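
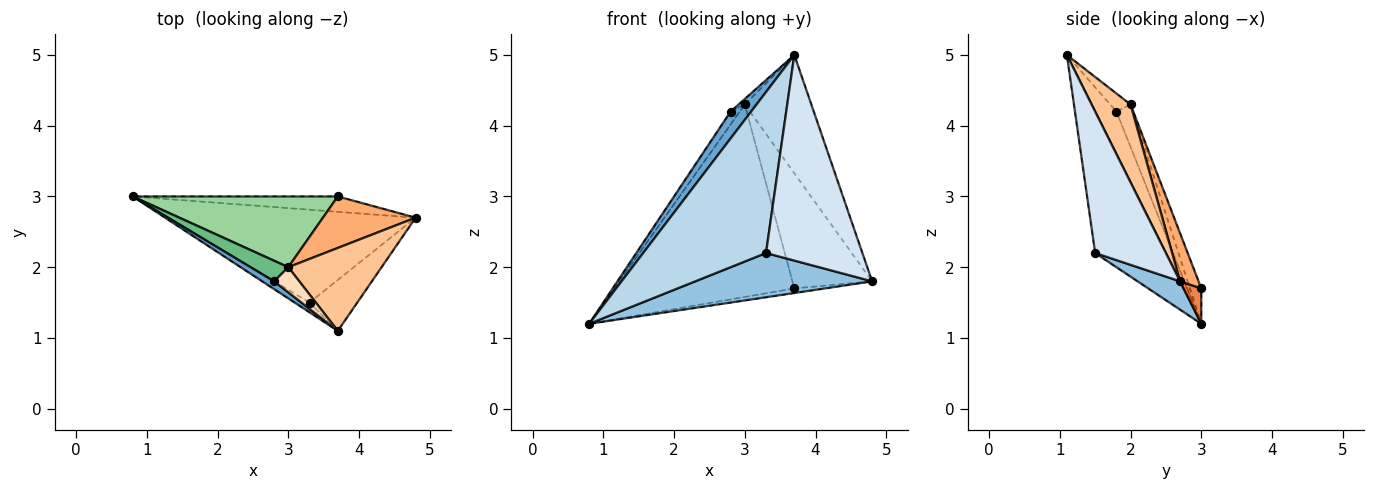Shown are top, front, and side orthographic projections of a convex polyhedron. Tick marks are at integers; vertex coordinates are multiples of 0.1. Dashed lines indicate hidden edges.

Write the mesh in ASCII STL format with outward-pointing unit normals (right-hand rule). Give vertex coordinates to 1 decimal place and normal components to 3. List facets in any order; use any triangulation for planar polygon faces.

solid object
 facet normal -0.705 -0.681 0.198
  outer loop
   vertex 2.8 1.8 4.2
   vertex 0.8 3.0 1.2
   vertex 3.7 1.1 5.0
  endloop
 endfacet
 facet normal 0.103 -0.428 -0.898
  outer loop
   vertex 3.3 1.5 2.2
   vertex 0.8 3.0 1.2
   vertex 4.8 2.7 1.8
  endloop
 endfacet
 facet normal -0.498 -0.865 -0.052
  outer loop
   vertex 3.3 1.5 2.2
   vertex 3.7 1.1 5.0
   vertex 0.8 3.0 1.2
  endloop
 endfacet
 facet normal 0.580 -0.791 -0.196
  outer loop
   vertex 3.3 1.5 2.2
   vertex 4.8 2.7 1.8
   vertex 3.7 1.1 5.0
  endloop
 endfacet
 facet normal 0.163 0.283 -0.945
  outer loop
   vertex 3.7 3.0 1.7
   vertex 4.8 2.7 1.8
   vertex 0.8 3.0 1.2
  endloop
 endfacet
 facet normal 0.207 0.893 0.399
  outer loop
   vertex 3.0 2.0 4.3
   vertex 4.8 2.7 1.8
   vertex 3.7 3.0 1.7
  endloop
 endfacet
 facet normal 0.432 0.739 0.518
  outer loop
   vertex 3.0 2.0 4.3
   vertex 3.7 1.1 5.0
   vertex 4.8 2.7 1.8
  endloop
 endfacet
 facet normal -0.575 0.175 0.800
  outer loop
   vertex 3.0 2.0 4.3
   vertex 2.8 1.8 4.2
   vertex 3.7 1.1 5.0
  endloop
 endfacet
 facet normal -0.690 0.383 0.614
  outer loop
   vertex 3.0 2.0 4.3
   vertex 0.8 3.0 1.2
   vertex 2.8 1.8 4.2
  endloop
 endfacet
 facet normal -0.059 0.937 0.344
  outer loop
   vertex 3.0 2.0 4.3
   vertex 3.7 3.0 1.7
   vertex 0.8 3.0 1.2
  endloop
 endfacet
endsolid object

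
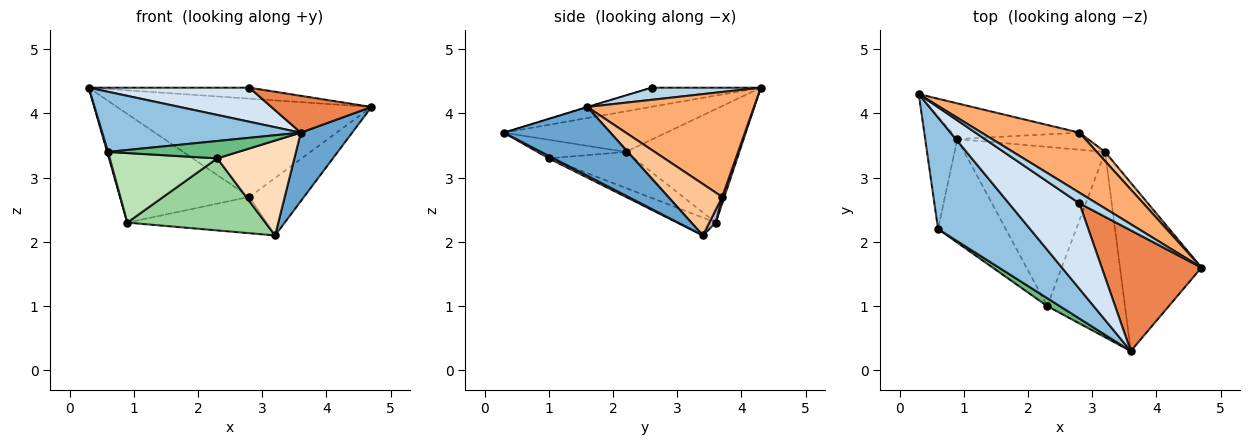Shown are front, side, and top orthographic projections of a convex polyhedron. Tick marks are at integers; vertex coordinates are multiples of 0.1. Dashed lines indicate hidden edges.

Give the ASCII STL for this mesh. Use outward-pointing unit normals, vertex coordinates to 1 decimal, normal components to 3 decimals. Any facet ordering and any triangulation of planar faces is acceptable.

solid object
 facet normal 0.616 -0.297 -0.729
  outer loop
   vertex 3.2 3.4 2.1
   vertex 4.7 1.6 4.1
   vertex 3.6 0.3 3.7
  endloop
 endfacet
 facet normal -0.362 -0.442 0.820
  outer loop
   vertex 0.6 2.2 3.4
   vertex 3.6 0.3 3.7
   vertex 0.3 4.3 4.4
  endloop
 endfacet
 facet normal 0.438 0.644 0.627
  outer loop
   vertex 2.8 2.6 4.4
   vertex 4.7 1.6 4.1
   vertex 0.3 4.3 4.4
  endloop
 endfacet
 facet normal -0.244 -0.359 0.901
  outer loop
   vertex 2.8 2.6 4.4
   vertex 0.3 4.3 4.4
   vertex 3.6 0.3 3.7
  endloop
 endfacet
 facet normal -0.003 -0.292 0.956
  outer loop
   vertex 2.8 2.6 4.4
   vertex 3.6 0.3 3.7
   vertex 4.7 1.6 4.1
  endloop
 endfacet
 facet normal 0.488 0.745 0.455
  outer loop
   vertex 2.8 3.7 2.7
   vertex 0.3 4.3 4.4
   vertex 4.7 1.6 4.1
  endloop
 endfacet
 facet normal 0.698 0.707 0.112
  outer loop
   vertex 2.8 3.7 2.7
   vertex 4.7 1.6 4.1
   vertex 3.2 3.4 2.1
  endloop
 endfacet
 facet normal 0.028 -0.456 -0.890
  outer loop
   vertex 2.3 1.0 3.3
   vertex 3.2 3.4 2.1
   vertex 3.6 0.3 3.7
  endloop
 endfacet
 facet normal -0.525 -0.774 0.354
  outer loop
   vertex 2.3 1.0 3.3
   vertex 3.6 0.3 3.7
   vertex 0.6 2.2 3.4
  endloop
 endfacet
 facet normal -0.114 -0.410 -0.905
  outer loop
   vertex 0.9 3.6 2.3
   vertex 3.2 3.4 2.1
   vertex 2.3 1.0 3.3
  endloop
 endfacet
 facet normal -0.405 -0.510 -0.759
  outer loop
   vertex 0.9 3.6 2.3
   vertex 2.3 1.0 3.3
   vertex 0.6 2.2 3.4
  endloop
 endfacet
 facet normal -0.962 -0.008 -0.272
  outer loop
   vertex 0.9 3.6 2.3
   vertex 0.6 2.2 3.4
   vertex 0.3 4.3 4.4
  endloop
 endfacet
 facet normal 0.016 0.950 -0.312
  outer loop
   vertex 0.9 3.6 2.3
   vertex 0.3 4.3 4.4
   vertex 2.8 3.7 2.7
  endloop
 endfacet
 facet normal 0.042 0.905 -0.424
  outer loop
   vertex 0.9 3.6 2.3
   vertex 2.8 3.7 2.7
   vertex 3.2 3.4 2.1
  endloop
 endfacet
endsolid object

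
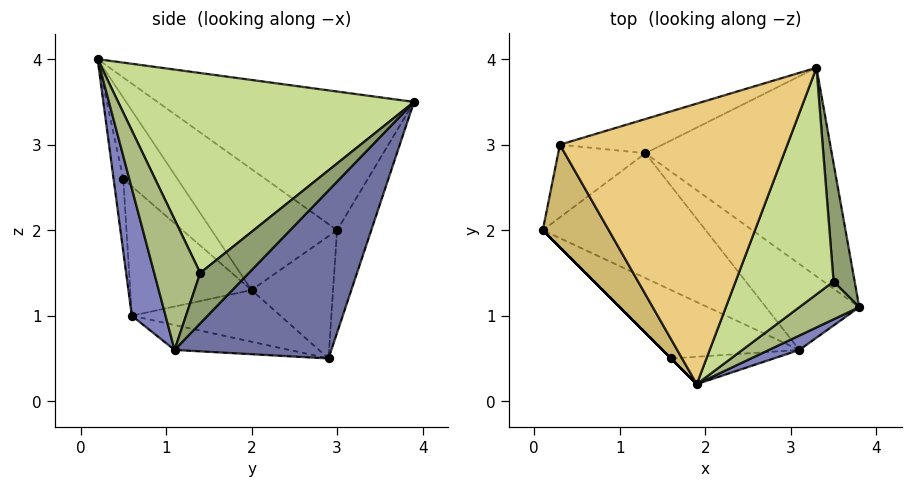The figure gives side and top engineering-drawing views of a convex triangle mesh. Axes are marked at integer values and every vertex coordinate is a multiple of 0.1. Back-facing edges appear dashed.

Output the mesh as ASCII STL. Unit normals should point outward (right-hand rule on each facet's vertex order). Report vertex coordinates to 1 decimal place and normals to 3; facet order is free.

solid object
 facet normal 0.501 0.664 -0.555
  outer loop
   vertex 1.3 2.9 0.5
   vertex 3.3 3.9 3.5
   vertex 3.8 1.1 0.6
  endloop
 endfacet
 facet normal 0.630 -0.762 0.150
  outer loop
   vertex 3.1 0.6 1.0
   vertex 3.8 1.1 0.6
   vertex 1.9 0.2 4.0
  endloop
 endfacet
 facet normal -0.276 -0.406 -0.871
  outer loop
   vertex 3.1 0.6 1.0
   vertex 0.1 2.0 1.3
   vertex 1.3 2.9 0.5
  endloop
 endfacet
 facet normal -0.238 -0.381 -0.893
  outer loop
   vertex 3.1 0.6 1.0
   vertex 1.3 2.9 0.5
   vertex 3.8 1.1 0.6
  endloop
 endfacet
 facet normal 0.898 -0.229 0.376
  outer loop
   vertex 3.5 1.4 1.5
   vertex 3.8 1.1 0.6
   vertex 3.3 3.9 3.5
  endloop
 endfacet
 facet normal 0.860 -0.324 0.395
  outer loop
   vertex 3.5 1.4 1.5
   vertex 1.9 0.2 4.0
   vertex 3.8 1.1 0.6
  endloop
 endfacet
 facet normal 0.865 -0.270 0.424
  outer loop
   vertex 3.5 1.4 1.5
   vertex 3.3 3.9 3.5
   vertex 1.9 0.2 4.0
  endloop
 endfacet
 facet normal -0.707 0.495 -0.505
  outer loop
   vertex 0.3 3.0 2.0
   vertex 1.3 2.9 0.5
   vertex 0.1 2.0 1.3
  endloop
 endfacet
 facet normal -0.192 0.962 -0.192
  outer loop
   vertex 0.3 3.0 2.0
   vertex 3.3 3.9 3.5
   vertex 1.3 2.9 0.5
  endloop
 endfacet
 facet normal -0.867 -0.158 0.473
  outer loop
   vertex 0.3 3.0 2.0
   vertex 0.1 2.0 1.3
   vertex 1.9 0.2 4.0
  endloop
 endfacet
 facet normal -0.497 0.298 0.815
  outer loop
   vertex 0.3 3.0 2.0
   vertex 1.9 0.2 4.0
   vertex 3.3 3.9 3.5
  endloop
 endfacet
 facet normal -0.707 -0.707 0.000
  outer loop
   vertex 1.6 0.5 2.6
   vertex 1.9 0.2 4.0
   vertex 0.1 2.0 1.3
  endloop
 endfacet
 facet normal -0.416 -0.796 -0.439
  outer loop
   vertex 1.6 0.5 2.6
   vertex 0.1 2.0 1.3
   vertex 3.1 0.6 1.0
  endloop
 endfacet
 facet normal -0.128 -0.975 -0.181
  outer loop
   vertex 1.6 0.5 2.6
   vertex 3.1 0.6 1.0
   vertex 1.9 0.2 4.0
  endloop
 endfacet
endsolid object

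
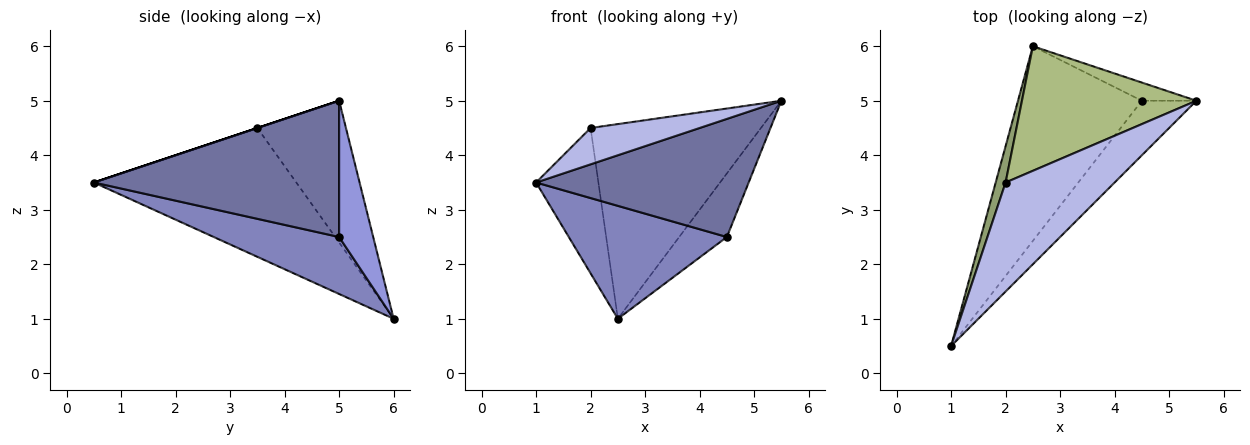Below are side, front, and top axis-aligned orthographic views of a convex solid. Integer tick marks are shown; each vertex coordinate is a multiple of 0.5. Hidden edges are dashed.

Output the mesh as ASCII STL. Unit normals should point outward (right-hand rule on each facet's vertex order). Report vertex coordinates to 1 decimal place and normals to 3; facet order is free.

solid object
 facet normal 0.723 -0.627 -0.289
  outer loop
   vertex 4.5 5.0 2.5
   vertex 5.5 5.0 5.0
   vertex 1.0 0.5 3.5
  endloop
 endfacet
 facet normal 0.370 -0.466 -0.804
  outer loop
   vertex 4.5 5.0 2.5
   vertex 1.0 0.5 3.5
   vertex 2.5 6.0 1.0
  endloop
 endfacet
 facet normal 0.566 0.793 -0.226
  outer loop
   vertex 4.5 5.0 2.5
   vertex 2.5 6.0 1.0
   vertex 5.5 5.0 5.0
  endloop
 endfacet
 facet normal 0.000 -0.316 0.949
  outer loop
   vertex 2.0 3.5 4.5
   vertex 1.0 0.5 3.5
   vertex 5.5 5.0 5.0
  endloop
 endfacet
 facet normal -0.953 0.293 0.073
  outer loop
   vertex 2.0 3.5 4.5
   vertex 2.5 6.0 1.0
   vertex 1.0 0.5 3.5
  endloop
 endfacet
 facet normal -0.401 0.772 0.494
  outer loop
   vertex 2.0 3.5 4.5
   vertex 5.5 5.0 5.0
   vertex 2.5 6.0 1.0
  endloop
 endfacet
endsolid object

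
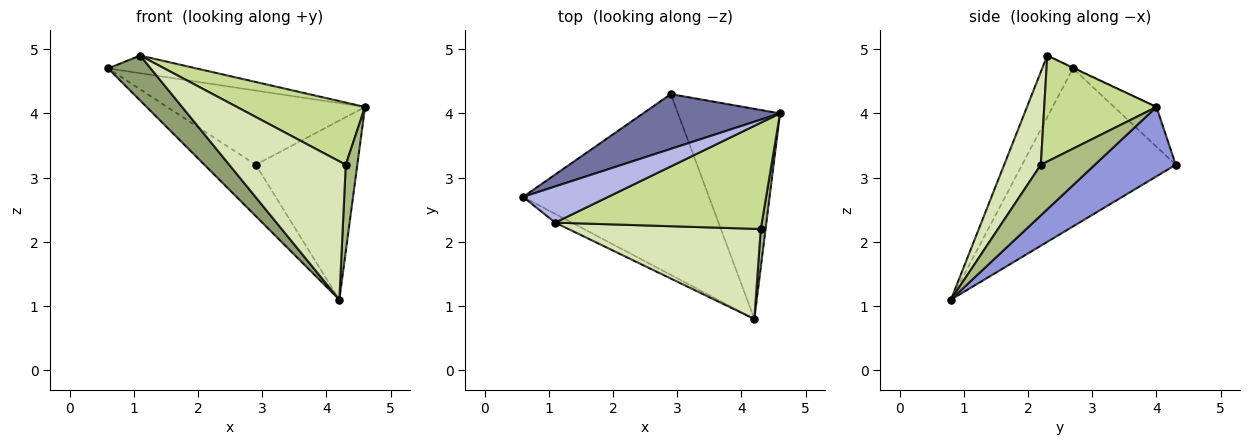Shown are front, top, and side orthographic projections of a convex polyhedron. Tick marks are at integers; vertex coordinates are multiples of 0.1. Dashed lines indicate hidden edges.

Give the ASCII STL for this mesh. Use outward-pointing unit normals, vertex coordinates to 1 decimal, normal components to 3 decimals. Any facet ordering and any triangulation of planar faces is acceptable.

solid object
 facet normal -0.170 0.793 0.585
  outer loop
   vertex 2.9 4.3 3.2
   vertex 0.6 2.7 4.7
   vertex 4.6 4.0 4.1
  endloop
 endfacet
 facet normal -0.633 0.212 -0.745
  outer loop
   vertex 2.9 4.3 3.2
   vertex 4.2 0.8 1.1
   vertex 0.6 2.7 4.7
  endloop
 endfacet
 facet normal 0.460 0.576 -0.676
  outer loop
   vertex 2.9 4.3 3.2
   vertex 4.6 4.0 4.1
   vertex 4.2 0.8 1.1
  endloop
 endfacet
 facet normal -0.008 0.439 0.898
  outer loop
   vertex 1.1 2.3 4.9
   vertex 4.6 4.0 4.1
   vertex 0.6 2.7 4.7
  endloop
 endfacet
 facet normal -0.578 -0.801 -0.156
  outer loop
   vertex 1.1 2.3 4.9
   vertex 0.6 2.7 4.7
   vertex 4.2 0.8 1.1
  endloop
 endfacet
 facet normal 0.974 -0.209 0.093
  outer loop
   vertex 4.3 2.2 3.2
   vertex 4.2 0.8 1.1
   vertex 4.6 4.0 4.1
  endloop
 endfacet
 facet normal 0.405 -0.462 0.789
  outer loop
   vertex 4.3 2.2 3.2
   vertex 4.6 4.0 4.1
   vertex 1.1 2.3 4.9
  endloop
 endfacet
 facet normal 0.255 -0.810 0.528
  outer loop
   vertex 4.3 2.2 3.2
   vertex 1.1 2.3 4.9
   vertex 4.2 0.8 1.1
  endloop
 endfacet
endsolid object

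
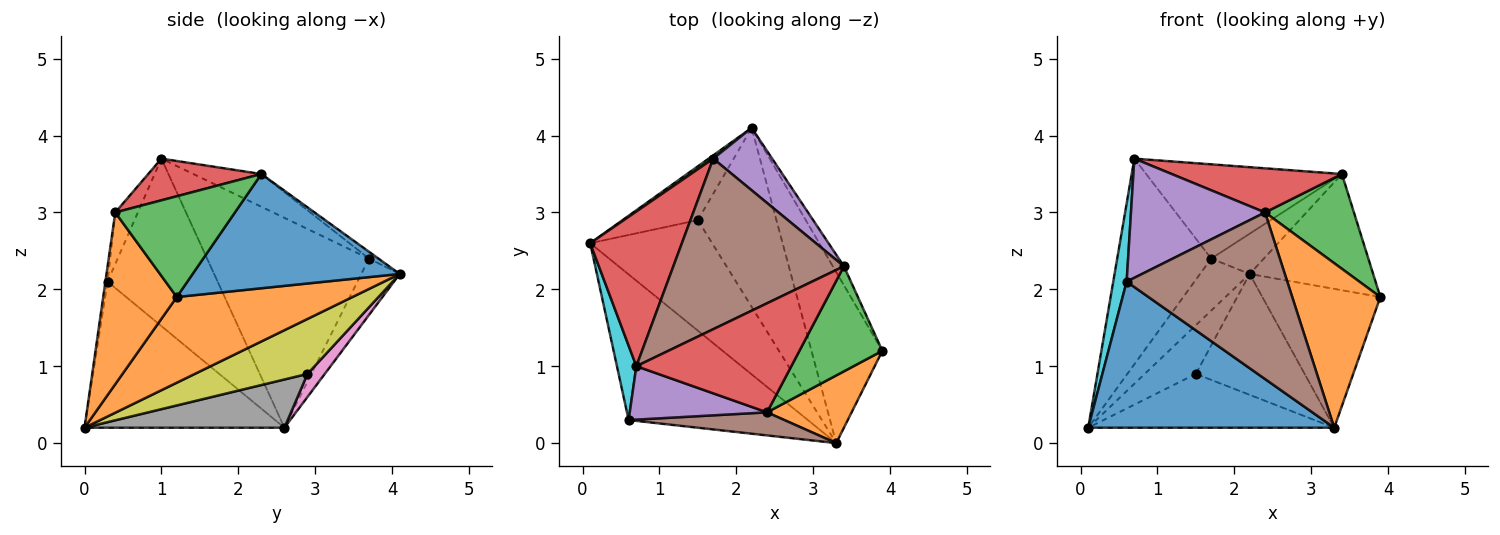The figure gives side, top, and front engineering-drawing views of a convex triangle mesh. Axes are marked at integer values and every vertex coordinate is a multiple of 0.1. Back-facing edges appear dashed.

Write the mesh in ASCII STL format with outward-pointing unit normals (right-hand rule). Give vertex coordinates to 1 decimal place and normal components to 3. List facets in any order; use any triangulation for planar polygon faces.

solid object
 facet normal 0.856 0.510 -0.083
  outer loop
   vertex 3.4 2.3 3.5
   vertex 3.9 1.2 1.9
   vertex 2.2 4.1 2.2
  endloop
 endfacet
 facet normal 0.684 0.460 -0.566
  outer loop
   vertex 3.3 0.0 0.2
   vertex 2.2 4.1 2.2
   vertex 3.9 1.2 1.9
  endloop
 endfacet
 facet normal -0.612 0.790 0.050
  outer loop
   vertex 1.7 3.7 2.4
   vertex 2.2 4.1 2.2
   vertex 0.1 2.6 0.2
  endloop
 endfacet
 facet normal -0.809 0.470 0.353
  outer loop
   vertex 1.7 3.7 2.4
   vertex 0.1 2.6 0.2
   vertex 0.7 1.0 3.7
  endloop
 endfacet
 facet normal -0.097 0.539 0.836
  outer loop
   vertex 1.7 3.7 2.4
   vertex 3.4 2.3 3.5
   vertex 2.2 4.1 2.2
  endloop
 endfacet
 facet normal -0.166 0.477 0.863
  outer loop
   vertex 1.7 3.7 2.4
   vertex 0.7 1.0 3.7
   vertex 3.4 2.3 3.5
  endloop
 endfacet
 facet normal 0.221 0.654 -0.723
  outer loop
   vertex 1.5 2.9 0.9
   vertex 0.1 2.6 0.2
   vertex 2.2 4.1 2.2
  endloop
 endfacet
 facet normal 0.335 0.412 -0.847
  outer loop
   vertex 1.5 2.9 0.9
   vertex 3.3 0.0 0.2
   vertex 0.1 2.6 0.2
  endloop
 endfacet
 facet normal 0.501 0.484 -0.717
  outer loop
   vertex 1.5 2.9 0.9
   vertex 2.2 4.1 2.2
   vertex 3.3 0.0 0.2
  endloop
 endfacet
 facet normal -0.986 -0.120 0.114
  outer loop
   vertex 0.6 0.3 2.1
   vertex 0.7 1.0 3.7
   vertex 0.1 2.6 0.2
  endloop
 endfacet
 facet normal -0.499 -0.614 -0.612
  outer loop
   vertex 0.6 0.3 2.1
   vertex 0.1 2.6 0.2
   vertex 3.3 0.0 0.2
  endloop
 endfacet
 facet normal 0.611 -0.732 0.301
  outer loop
   vertex 2.4 0.4 3.0
   vertex 3.3 0.0 0.2
   vertex 3.9 1.2 1.9
  endloop
 endfacet
 facet normal 0.670 -0.498 0.551
  outer loop
   vertex 2.4 0.4 3.0
   vertex 3.9 1.2 1.9
   vertex 3.4 2.3 3.5
  endloop
 endfacet
 facet normal 0.242 -0.364 0.899
  outer loop
   vertex 2.4 0.4 3.0
   vertex 3.4 2.3 3.5
   vertex 0.7 1.0 3.7
  endloop
 endfacet
 facet normal -0.152 -0.902 0.404
  outer loop
   vertex 2.4 0.4 3.0
   vertex 0.7 1.0 3.7
   vertex 0.6 0.3 2.1
  endloop
 endfacet
 facet normal -0.014 -0.990 0.137
  outer loop
   vertex 2.4 0.4 3.0
   vertex 0.6 0.3 2.1
   vertex 3.3 0.0 0.2
  endloop
 endfacet
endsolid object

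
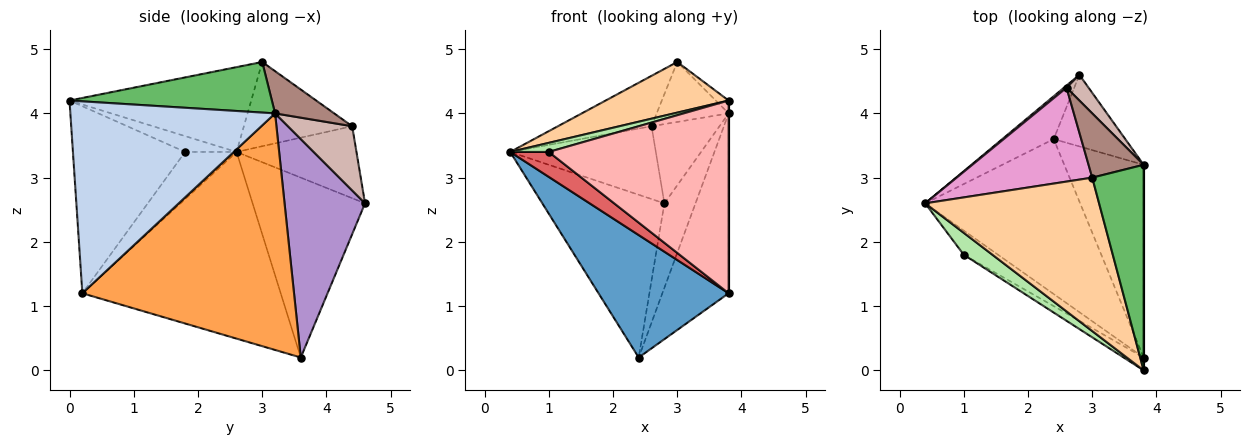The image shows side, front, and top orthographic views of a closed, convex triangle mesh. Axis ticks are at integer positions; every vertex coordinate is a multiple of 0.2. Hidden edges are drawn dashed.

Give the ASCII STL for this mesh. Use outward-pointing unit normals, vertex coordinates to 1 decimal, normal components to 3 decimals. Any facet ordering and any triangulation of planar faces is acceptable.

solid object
 facet normal -0.687 -0.451 -0.570
  outer loop
   vertex 3.8 0.2 1.2
   vertex 0.4 2.6 3.4
   vertex 2.4 3.6 0.2
  endloop
 endfacet
 facet normal 1.000 0.000 0.000
  outer loop
   vertex 3.8 0.2 1.2
   vertex 3.8 3.2 4.0
   vertex 3.8 0.0 4.2
  endloop
 endfacet
 facet normal 0.909 0.285 -0.305
  outer loop
   vertex 3.8 0.2 1.2
   vertex 2.4 3.6 0.2
   vertex 3.8 3.2 4.0
  endloop
 endfacet
 facet normal -0.420 -0.284 0.862
  outer loop
   vertex 3.0 3.0 4.8
   vertex 0.4 2.6 3.4
   vertex 3.8 0.0 4.2
  endloop
 endfacet
 facet normal 0.701 0.044 0.712
  outer loop
   vertex 3.0 3.0 4.8
   vertex 3.8 0.0 4.2
   vertex 3.8 3.2 4.0
  endloop
 endfacet
 facet normal -0.454 -0.341 0.823
  outer loop
   vertex 1.0 1.8 3.4
   vertex 3.8 0.0 4.2
   vertex 0.4 2.6 3.4
  endloop
 endfacet
 facet normal -0.691 -0.519 -0.503
  outer loop
   vertex 1.0 1.8 3.4
   vertex 0.4 2.6 3.4
   vertex 3.8 0.2 1.2
  endloop
 endfacet
 facet normal -0.528 -0.847 -0.056
  outer loop
   vertex 1.0 1.8 3.4
   vertex 3.8 0.2 1.2
   vertex 3.8 0.0 4.2
  endloop
 endfacet
 facet normal 0.892 0.345 -0.292
  outer loop
   vertex 2.8 4.6 2.6
   vertex 3.8 3.2 4.0
   vertex 2.4 3.6 0.2
  endloop
 endfacet
 facet normal -0.665 0.722 -0.190
  outer loop
   vertex 2.8 4.6 2.6
   vertex 2.4 3.6 0.2
   vertex 0.4 2.6 3.4
  endloop
 endfacet
 facet normal 0.489 0.595 0.638
  outer loop
   vertex 2.6 4.4 3.8
   vertex 3.0 3.0 4.8
   vertex 3.8 3.2 4.0
  endloop
 endfacet
 facet normal 0.669 0.707 0.229
  outer loop
   vertex 2.6 4.4 3.8
   vertex 3.8 3.2 4.0
   vertex 2.8 4.6 2.6
  endloop
 endfacet
 facet normal -0.480 0.415 0.773
  outer loop
   vertex 2.6 4.4 3.8
   vertex 0.4 2.6 3.4
   vertex 3.0 3.0 4.8
  endloop
 endfacet
 facet normal -0.636 0.772 0.023
  outer loop
   vertex 2.6 4.4 3.8
   vertex 2.8 4.6 2.6
   vertex 0.4 2.6 3.4
  endloop
 endfacet
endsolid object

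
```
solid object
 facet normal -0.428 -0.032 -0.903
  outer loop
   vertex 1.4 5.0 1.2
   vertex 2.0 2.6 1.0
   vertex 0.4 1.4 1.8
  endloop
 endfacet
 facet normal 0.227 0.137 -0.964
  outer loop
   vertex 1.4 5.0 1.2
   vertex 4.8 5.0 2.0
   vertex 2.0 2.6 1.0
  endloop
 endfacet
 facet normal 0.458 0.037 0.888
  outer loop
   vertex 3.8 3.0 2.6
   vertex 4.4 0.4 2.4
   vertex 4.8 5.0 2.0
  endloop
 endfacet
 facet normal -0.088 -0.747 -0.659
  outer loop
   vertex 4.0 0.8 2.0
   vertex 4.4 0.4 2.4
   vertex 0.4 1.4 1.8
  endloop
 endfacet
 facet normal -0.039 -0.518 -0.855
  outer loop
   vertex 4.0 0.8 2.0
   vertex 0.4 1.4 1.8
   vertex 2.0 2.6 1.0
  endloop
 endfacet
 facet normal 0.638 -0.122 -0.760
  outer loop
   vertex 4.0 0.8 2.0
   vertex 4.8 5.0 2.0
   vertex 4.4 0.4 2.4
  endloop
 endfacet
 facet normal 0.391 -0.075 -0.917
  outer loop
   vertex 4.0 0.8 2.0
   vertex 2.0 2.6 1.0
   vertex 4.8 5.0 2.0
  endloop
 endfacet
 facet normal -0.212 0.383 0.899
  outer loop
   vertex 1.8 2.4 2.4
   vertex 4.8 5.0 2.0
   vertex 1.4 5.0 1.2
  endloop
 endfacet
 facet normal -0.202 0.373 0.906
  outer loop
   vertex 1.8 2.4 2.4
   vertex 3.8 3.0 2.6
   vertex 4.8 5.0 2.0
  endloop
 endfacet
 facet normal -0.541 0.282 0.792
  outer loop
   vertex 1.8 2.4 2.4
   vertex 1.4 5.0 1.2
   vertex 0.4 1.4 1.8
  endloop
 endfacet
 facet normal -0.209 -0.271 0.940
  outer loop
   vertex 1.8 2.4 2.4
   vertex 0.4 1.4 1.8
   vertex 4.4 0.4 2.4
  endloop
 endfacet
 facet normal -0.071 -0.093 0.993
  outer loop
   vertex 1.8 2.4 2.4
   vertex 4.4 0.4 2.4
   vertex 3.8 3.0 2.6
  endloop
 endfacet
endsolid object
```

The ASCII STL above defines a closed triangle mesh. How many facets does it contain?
12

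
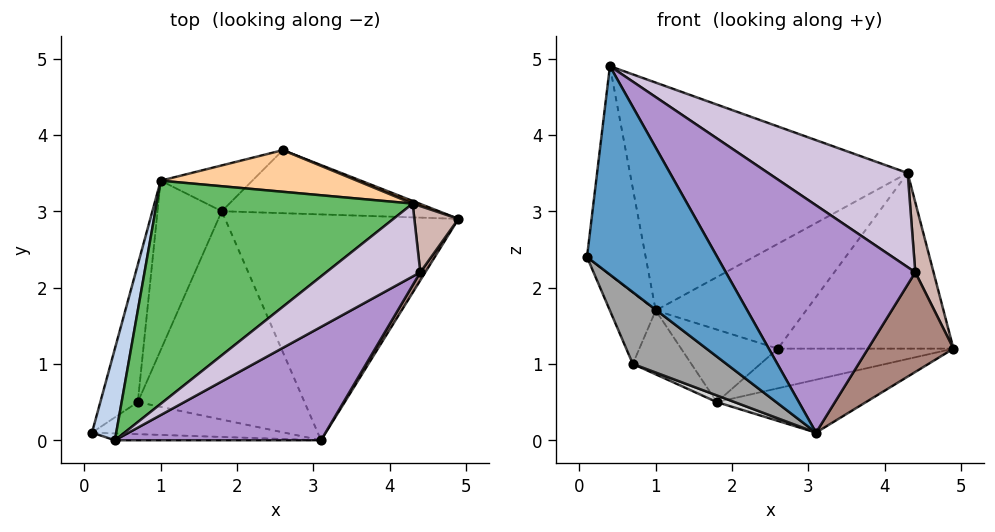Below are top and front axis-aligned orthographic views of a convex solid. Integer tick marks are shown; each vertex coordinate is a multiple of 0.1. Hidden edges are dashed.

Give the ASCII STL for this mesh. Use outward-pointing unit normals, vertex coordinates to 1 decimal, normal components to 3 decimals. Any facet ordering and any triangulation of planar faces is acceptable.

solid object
 facet normal -0.058 -0.998 -0.033
  outer loop
   vertex 3.1 0.0 0.1
   vertex 0.4 0.0 4.9
   vertex 0.1 0.1 2.4
  endloop
 endfacet
 facet normal -0.950 0.286 0.125
  outer loop
   vertex 1.0 3.4 1.7
   vertex 0.1 0.1 2.4
   vertex 0.4 0.0 4.9
  endloop
 endfacet
 facet normal 0.364 0.931 0.014
  outer loop
   vertex 4.3 3.1 3.5
   vertex 4.9 2.9 1.2
   vertex 2.6 3.8 1.2
  endloop
 endfacet
 facet normal -0.116 0.923 0.367
  outer loop
   vertex 4.3 3.1 3.5
   vertex 2.6 3.8 1.2
   vertex 1.0 3.4 1.7
  endloop
 endfacet
 facet normal -0.302 0.681 0.667
  outer loop
   vertex 4.3 3.1 3.5
   vertex 1.0 3.4 1.7
   vertex 0.4 0.0 4.9
  endloop
 endfacet
 facet normal 0.204 0.521 -0.829
  outer loop
   vertex 1.8 3.0 0.5
   vertex 2.6 3.8 1.2
   vertex 4.9 2.9 1.2
  endloop
 endfacet
 facet normal 0.222 0.223 -0.949
  outer loop
   vertex 1.8 3.0 0.5
   vertex 4.9 2.9 1.2
   vertex 3.1 0.0 0.1
  endloop
 endfacet
 facet normal -0.354 0.791 -0.499
  outer loop
   vertex 1.8 3.0 0.5
   vertex 1.0 3.4 1.7
   vertex 2.6 3.8 1.2
  endloop
 endfacet
 facet normal 0.622 -0.701 0.350
  outer loop
   vertex 4.4 2.2 2.2
   vertex 0.4 0.0 4.9
   vertex 3.1 0.0 0.1
  endloop
 endfacet
 facet normal 0.647 -0.603 0.467
  outer loop
   vertex 4.4 2.2 2.2
   vertex 4.3 3.1 3.5
   vertex 0.4 0.0 4.9
  endloop
 endfacet
 facet normal 0.841 -0.539 0.044
  outer loop
   vertex 4.4 2.2 2.2
   vertex 3.1 0.0 0.1
   vertex 4.9 2.9 1.2
  endloop
 endfacet
 facet normal 0.923 -0.280 0.265
  outer loop
   vertex 4.4 2.2 2.2
   vertex 4.9 2.9 1.2
   vertex 4.3 3.1 3.5
  endloop
 endfacet
 facet normal -0.922 0.178 -0.344
  outer loop
   vertex 0.7 0.5 1.0
   vertex 0.1 0.1 2.4
   vertex 1.0 3.4 1.7
  endloop
 endfacet
 facet normal -0.775 0.223 -0.591
  outer loop
   vertex 0.7 0.5 1.0
   vertex 1.0 3.4 1.7
   vertex 1.8 3.0 0.5
  endloop
 endfacet
 facet normal -0.325 -0.864 -0.386
  outer loop
   vertex 0.7 0.5 1.0
   vertex 3.1 0.0 0.1
   vertex 0.1 0.1 2.4
  endloop
 endfacet
 facet normal -0.356 -0.030 -0.934
  outer loop
   vertex 0.7 0.5 1.0
   vertex 1.8 3.0 0.5
   vertex 3.1 0.0 0.1
  endloop
 endfacet
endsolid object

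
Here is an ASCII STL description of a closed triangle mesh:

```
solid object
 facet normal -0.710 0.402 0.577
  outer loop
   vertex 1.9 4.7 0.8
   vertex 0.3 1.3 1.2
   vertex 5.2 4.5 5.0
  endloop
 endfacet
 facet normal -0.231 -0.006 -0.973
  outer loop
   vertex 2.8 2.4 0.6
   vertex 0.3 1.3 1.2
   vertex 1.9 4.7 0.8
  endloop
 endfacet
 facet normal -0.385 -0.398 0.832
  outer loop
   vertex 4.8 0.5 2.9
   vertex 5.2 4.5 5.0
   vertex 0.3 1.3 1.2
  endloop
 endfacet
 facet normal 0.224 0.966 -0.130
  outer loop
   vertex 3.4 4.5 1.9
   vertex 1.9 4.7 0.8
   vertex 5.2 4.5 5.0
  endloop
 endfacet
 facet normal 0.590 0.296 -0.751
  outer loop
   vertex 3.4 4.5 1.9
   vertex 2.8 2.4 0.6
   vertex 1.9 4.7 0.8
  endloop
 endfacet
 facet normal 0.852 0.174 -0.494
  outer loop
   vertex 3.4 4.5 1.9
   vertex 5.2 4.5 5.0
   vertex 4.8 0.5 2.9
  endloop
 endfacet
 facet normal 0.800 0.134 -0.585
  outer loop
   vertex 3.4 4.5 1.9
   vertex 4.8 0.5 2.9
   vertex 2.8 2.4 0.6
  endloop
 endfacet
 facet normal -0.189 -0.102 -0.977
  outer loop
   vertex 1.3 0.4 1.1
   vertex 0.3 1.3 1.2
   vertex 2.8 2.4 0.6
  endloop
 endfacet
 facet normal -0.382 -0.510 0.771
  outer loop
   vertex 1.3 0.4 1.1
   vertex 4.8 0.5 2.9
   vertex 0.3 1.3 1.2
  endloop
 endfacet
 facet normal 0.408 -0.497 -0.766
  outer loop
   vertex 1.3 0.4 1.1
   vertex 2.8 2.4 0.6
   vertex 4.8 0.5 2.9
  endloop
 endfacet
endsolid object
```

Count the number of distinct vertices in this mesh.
7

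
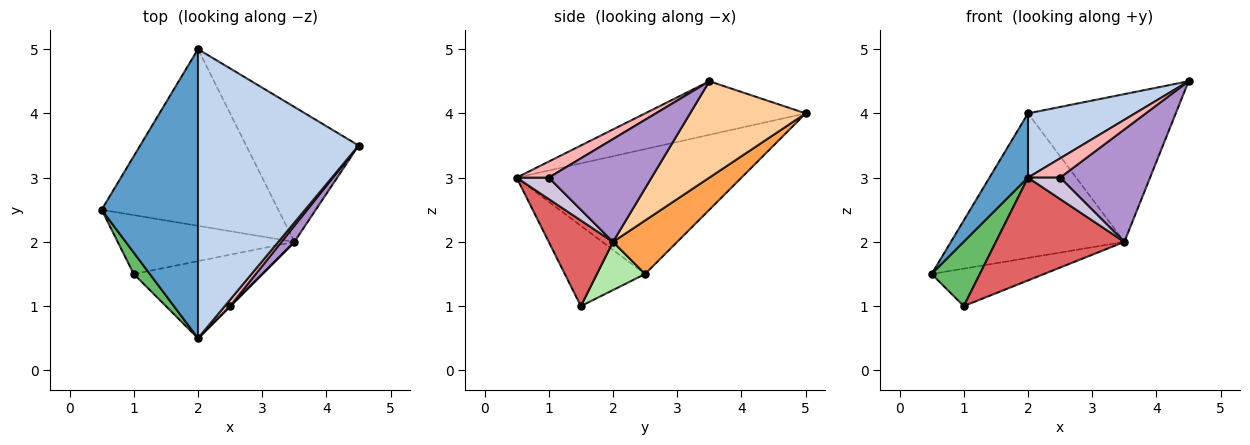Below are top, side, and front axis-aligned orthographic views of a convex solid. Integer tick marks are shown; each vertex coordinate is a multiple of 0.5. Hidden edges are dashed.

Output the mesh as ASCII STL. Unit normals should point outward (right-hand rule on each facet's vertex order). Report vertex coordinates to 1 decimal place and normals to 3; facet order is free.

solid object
 facet normal -0.785 -0.135 0.605
  outer loop
   vertex 2.0 5.0 4.0
   vertex 0.5 2.5 1.5
   vertex 2.0 0.5 3.0
  endloop
 endfacet
 facet normal -0.309 -0.206 0.928
  outer loop
   vertex 2.0 5.0 4.0
   vertex 2.0 0.5 3.0
   vertex 4.5 3.5 4.5
  endloop
 endfacet
 facet normal 0.228 0.617 -0.754
  outer loop
   vertex 3.5 2.0 2.0
   vertex 0.5 2.5 1.5
   vertex 2.0 5.0 4.0
  endloop
 endfacet
 facet normal 0.500 0.639 -0.584
  outer loop
   vertex 3.5 2.0 2.0
   vertex 2.0 5.0 4.0
   vertex 4.5 3.5 4.5
  endloop
 endfacet
 facet normal -0.845 -0.507 0.169
  outer loop
   vertex 1.0 1.5 1.0
   vertex 2.0 0.5 3.0
   vertex 0.5 2.5 1.5
  endloop
 endfacet
 facet normal 0.224 0.523 -0.822
  outer loop
   vertex 1.0 1.5 1.0
   vertex 0.5 2.5 1.5
   vertex 3.5 2.0 2.0
  endloop
 endfacet
 facet normal 0.371 -0.743 -0.557
  outer loop
   vertex 1.0 1.5 1.0
   vertex 3.5 2.0 2.0
   vertex 2.0 0.5 3.0
  endloop
 endfacet
 facet normal 0.688 -0.688 0.229
  outer loop
   vertex 2.5 1.0 3.0
   vertex 4.5 3.5 4.5
   vertex 2.0 0.5 3.0
  endloop
 endfacet
 facet normal 0.749 -0.656 0.094
  outer loop
   vertex 2.5 1.0 3.0
   vertex 3.5 2.0 2.0
   vertex 4.5 3.5 4.5
  endloop
 endfacet
 facet normal 0.707 -0.707 0.000
  outer loop
   vertex 2.5 1.0 3.0
   vertex 2.0 0.5 3.0
   vertex 3.5 2.0 2.0
  endloop
 endfacet
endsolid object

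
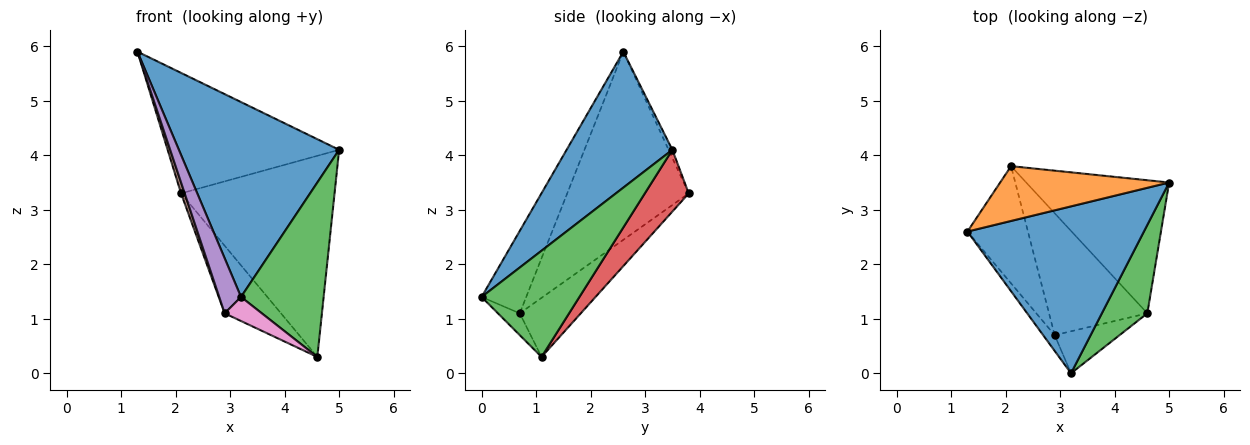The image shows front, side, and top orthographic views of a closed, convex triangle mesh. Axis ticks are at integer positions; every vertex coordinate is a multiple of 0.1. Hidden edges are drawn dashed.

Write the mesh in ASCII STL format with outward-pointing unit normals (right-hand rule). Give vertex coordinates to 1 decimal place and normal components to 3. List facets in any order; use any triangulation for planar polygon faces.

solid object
 facet normal 0.448 -0.679 0.582
  outer loop
   vertex 3.2 0.0 1.4
   vertex 5.0 3.5 4.1
   vertex 1.3 2.6 5.9
  endloop
 endfacet
 facet normal -0.020 0.910 0.414
  outer loop
   vertex 2.1 3.8 3.3
   vertex 1.3 2.6 5.9
   vertex 5.0 3.5 4.1
  endloop
 endfacet
 facet normal 0.726 -0.613 0.311
  outer loop
   vertex 4.6 1.1 0.3
   vertex 5.0 3.5 4.1
   vertex 3.2 0.0 1.4
  endloop
 endfacet
 facet normal 0.232 0.811 -0.537
  outer loop
   vertex 4.6 1.1 0.3
   vertex 2.1 3.8 3.3
   vertex 5.0 3.5 4.1
  endloop
 endfacet
 facet normal -0.891 -0.436 -0.125
  outer loop
   vertex 2.9 0.7 1.1
   vertex 3.2 0.0 1.4
   vertex 1.3 2.6 5.9
  endloop
 endfacet
 facet normal -0.952 -0.028 -0.306
  outer loop
   vertex 2.9 0.7 1.1
   vertex 1.3 2.6 5.9
   vertex 2.1 3.8 3.3
  endloop
 endfacet
 facet normal -0.280 -0.477 -0.833
  outer loop
   vertex 2.9 0.7 1.1
   vertex 4.6 1.1 0.3
   vertex 3.2 0.0 1.4
  endloop
 endfacet
 facet normal -0.465 0.429 -0.774
  outer loop
   vertex 2.9 0.7 1.1
   vertex 2.1 3.8 3.3
   vertex 4.6 1.1 0.3
  endloop
 endfacet
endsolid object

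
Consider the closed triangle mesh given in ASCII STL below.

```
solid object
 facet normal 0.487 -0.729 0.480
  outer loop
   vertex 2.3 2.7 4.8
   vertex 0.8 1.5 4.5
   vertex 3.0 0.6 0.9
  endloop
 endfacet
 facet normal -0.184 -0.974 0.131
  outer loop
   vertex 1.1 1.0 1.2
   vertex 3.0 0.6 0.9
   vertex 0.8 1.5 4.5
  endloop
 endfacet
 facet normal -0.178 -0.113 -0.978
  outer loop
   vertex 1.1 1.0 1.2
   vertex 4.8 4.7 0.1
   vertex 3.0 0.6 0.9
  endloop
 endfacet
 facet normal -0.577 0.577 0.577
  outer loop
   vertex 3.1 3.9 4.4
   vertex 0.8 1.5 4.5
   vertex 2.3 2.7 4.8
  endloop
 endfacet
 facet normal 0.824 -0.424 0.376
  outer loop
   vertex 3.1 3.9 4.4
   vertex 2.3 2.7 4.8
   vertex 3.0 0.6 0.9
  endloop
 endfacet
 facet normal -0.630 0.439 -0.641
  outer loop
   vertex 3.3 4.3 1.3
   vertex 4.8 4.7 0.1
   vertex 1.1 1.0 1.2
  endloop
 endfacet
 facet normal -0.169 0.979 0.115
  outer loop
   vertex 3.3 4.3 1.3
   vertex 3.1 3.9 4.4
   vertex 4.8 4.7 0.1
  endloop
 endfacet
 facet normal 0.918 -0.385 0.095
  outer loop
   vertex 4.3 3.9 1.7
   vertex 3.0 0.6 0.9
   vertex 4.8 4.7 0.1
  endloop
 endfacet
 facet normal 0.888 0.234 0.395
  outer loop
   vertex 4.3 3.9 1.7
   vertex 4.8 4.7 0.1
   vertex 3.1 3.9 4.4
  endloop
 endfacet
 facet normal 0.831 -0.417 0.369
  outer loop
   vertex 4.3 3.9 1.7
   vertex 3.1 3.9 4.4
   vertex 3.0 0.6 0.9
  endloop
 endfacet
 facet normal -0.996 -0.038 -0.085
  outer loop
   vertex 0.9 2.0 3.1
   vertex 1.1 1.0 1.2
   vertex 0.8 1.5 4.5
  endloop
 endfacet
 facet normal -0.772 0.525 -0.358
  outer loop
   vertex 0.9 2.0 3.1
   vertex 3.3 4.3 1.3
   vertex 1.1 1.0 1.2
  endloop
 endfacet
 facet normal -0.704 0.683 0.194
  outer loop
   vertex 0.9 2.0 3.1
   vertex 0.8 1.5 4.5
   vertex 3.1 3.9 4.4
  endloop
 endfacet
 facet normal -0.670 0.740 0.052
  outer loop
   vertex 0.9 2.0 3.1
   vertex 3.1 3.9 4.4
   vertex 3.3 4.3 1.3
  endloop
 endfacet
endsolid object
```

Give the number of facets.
14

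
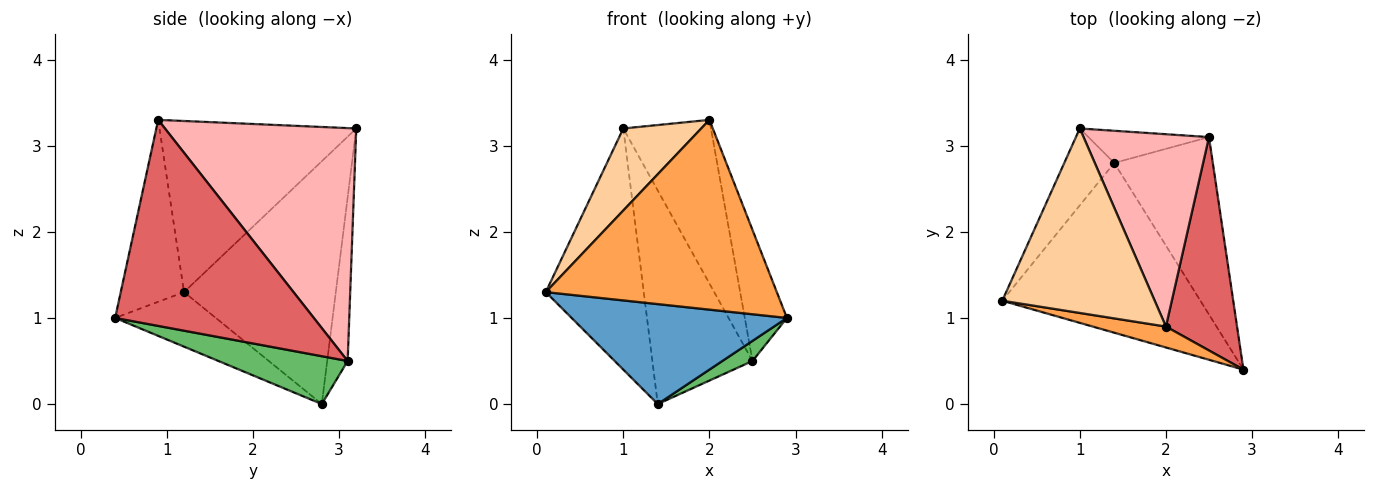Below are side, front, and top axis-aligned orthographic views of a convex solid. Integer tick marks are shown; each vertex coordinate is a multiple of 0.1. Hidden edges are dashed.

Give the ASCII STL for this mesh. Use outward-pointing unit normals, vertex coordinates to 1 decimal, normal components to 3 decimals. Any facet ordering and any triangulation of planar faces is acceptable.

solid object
 facet normal -0.231 -0.494 -0.838
  outer loop
   vertex 1.4 2.8 0.0
   vertex 2.9 0.4 1.0
   vertex 0.1 1.2 1.3
  endloop
 endfacet
 facet normal -0.828 0.534 -0.170
  outer loop
   vertex 1.4 2.8 0.0
   vertex 0.1 1.2 1.3
   vertex 1.0 3.2 3.2
  endloop
 endfacet
 facet normal -0.263 -0.959 0.106
  outer loop
   vertex 2.0 0.9 3.3
   vertex 0.1 1.2 1.3
   vertex 2.9 0.4 1.0
  endloop
 endfacet
 facet normal -0.716 -0.284 0.638
  outer loop
   vertex 2.0 0.9 3.3
   vertex 1.0 3.2 3.2
   vertex 0.1 1.2 1.3
  endloop
 endfacet
 facet normal 0.434 -0.101 -0.895
  outer loop
   vertex 2.5 3.1 0.5
   vertex 2.9 0.4 1.0
   vertex 1.4 2.8 0.0
  endloop
 endfacet
 facet normal -0.198 0.969 -0.146
  outer loop
   vertex 2.5 3.1 0.5
   vertex 1.4 2.8 0.0
   vertex 1.0 3.2 3.2
  endloop
 endfacet
 facet normal 0.927 0.197 0.320
  outer loop
   vertex 2.5 3.1 0.5
   vertex 2.0 0.9 3.3
   vertex 2.9 0.4 1.0
  endloop
 endfacet
 facet normal 0.816 0.374 0.440
  outer loop
   vertex 2.5 3.1 0.5
   vertex 1.0 3.2 3.2
   vertex 2.0 0.9 3.3
  endloop
 endfacet
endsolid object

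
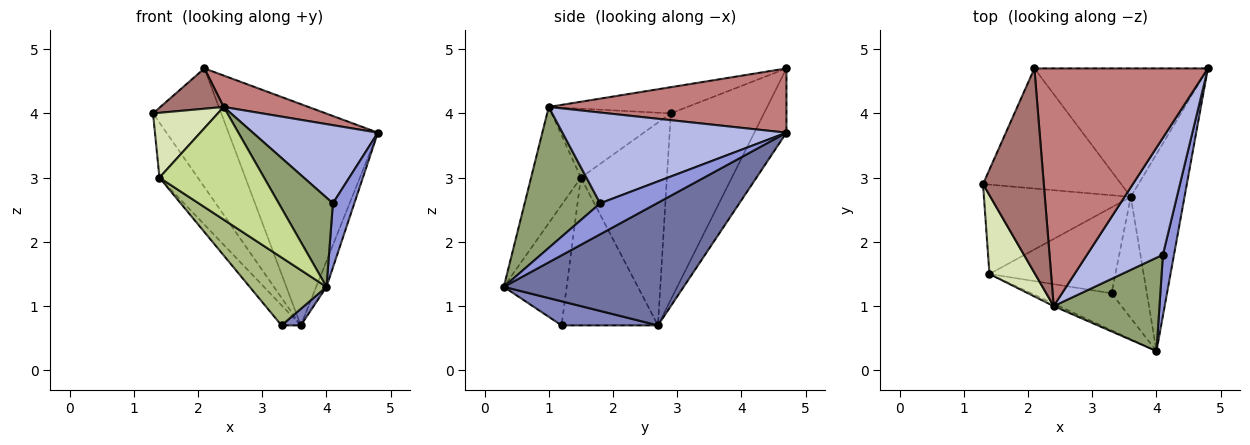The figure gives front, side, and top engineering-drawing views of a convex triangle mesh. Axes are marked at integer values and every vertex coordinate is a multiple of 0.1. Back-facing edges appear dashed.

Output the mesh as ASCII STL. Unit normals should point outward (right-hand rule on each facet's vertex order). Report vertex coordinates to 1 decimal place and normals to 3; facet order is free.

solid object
 facet normal 0.915 0.052 -0.401
  outer loop
   vertex 3.6 2.7 0.7
   vertex 4.8 4.7 3.7
   vertex 4.0 0.3 1.3
  endloop
 endfacet
 facet normal 0.560 -0.112 -0.821
  outer loop
   vertex 3.6 2.7 0.7
   vertex 4.0 0.3 1.3
   vertex 3.3 1.2 0.7
  endloop
 endfacet
 facet normal 0.887 -0.335 0.318
  outer loop
   vertex 4.1 1.8 2.6
   vertex 4.0 0.3 1.3
   vertex 4.8 4.7 3.7
  endloop
 endfacet
 facet normal 0.705 -0.394 0.589
  outer loop
   vertex 4.1 1.8 2.6
   vertex 4.8 4.7 3.7
   vertex 2.4 1.0 4.1
  endloop
 endfacet
 facet normal 0.694 -0.498 0.521
  outer loop
   vertex 4.1 1.8 2.6
   vertex 2.4 1.0 4.1
   vertex 4.0 0.3 1.3
  endloop
 endfacet
 facet normal -0.583 -0.713 -0.389
  outer loop
   vertex 1.4 1.5 3.0
   vertex 3.3 1.2 0.7
   vertex 4.0 0.3 1.3
  endloop
 endfacet
 facet normal -0.430 -0.903 -0.020
  outer loop
   vertex 1.4 1.5 3.0
   vertex 4.0 0.3 1.3
   vertex 2.4 1.0 4.1
  endloop
 endfacet
 facet normal -0.759 -0.413 0.503
  outer loop
   vertex 1.4 1.5 3.0
   vertex 2.4 1.0 4.1
   vertex 1.3 2.9 4.0
  endloop
 endfacet
 facet normal -0.762 0.340 -0.552
  outer loop
   vertex 1.4 1.5 3.0
   vertex 1.3 2.9 4.0
   vertex 3.6 2.7 0.7
  endloop
 endfacet
 facet normal -0.752 0.150 -0.641
  outer loop
   vertex 1.4 1.5 3.0
   vertex 3.6 2.7 0.7
   vertex 3.3 1.2 0.7
  endloop
 endfacet
 facet normal -0.692 0.507 -0.513
  outer loop
   vertex 2.1 4.7 4.7
   vertex 3.6 2.7 0.7
   vertex 1.3 2.9 4.0
  endloop
 endfacet
 facet normal -0.183 0.850 -0.494
  outer loop
   vertex 2.1 4.7 4.7
   vertex 4.8 4.7 3.7
   vertex 3.6 2.7 0.7
  endloop
 endfacet
 facet normal -0.390 -0.178 0.904
  outer loop
   vertex 2.1 4.7 4.7
   vertex 1.3 2.9 4.0
   vertex 2.4 1.0 4.1
  endloop
 endfacet
 facet normal 0.345 -0.123 0.931
  outer loop
   vertex 2.1 4.7 4.7
   vertex 2.4 1.0 4.1
   vertex 4.8 4.7 3.7
  endloop
 endfacet
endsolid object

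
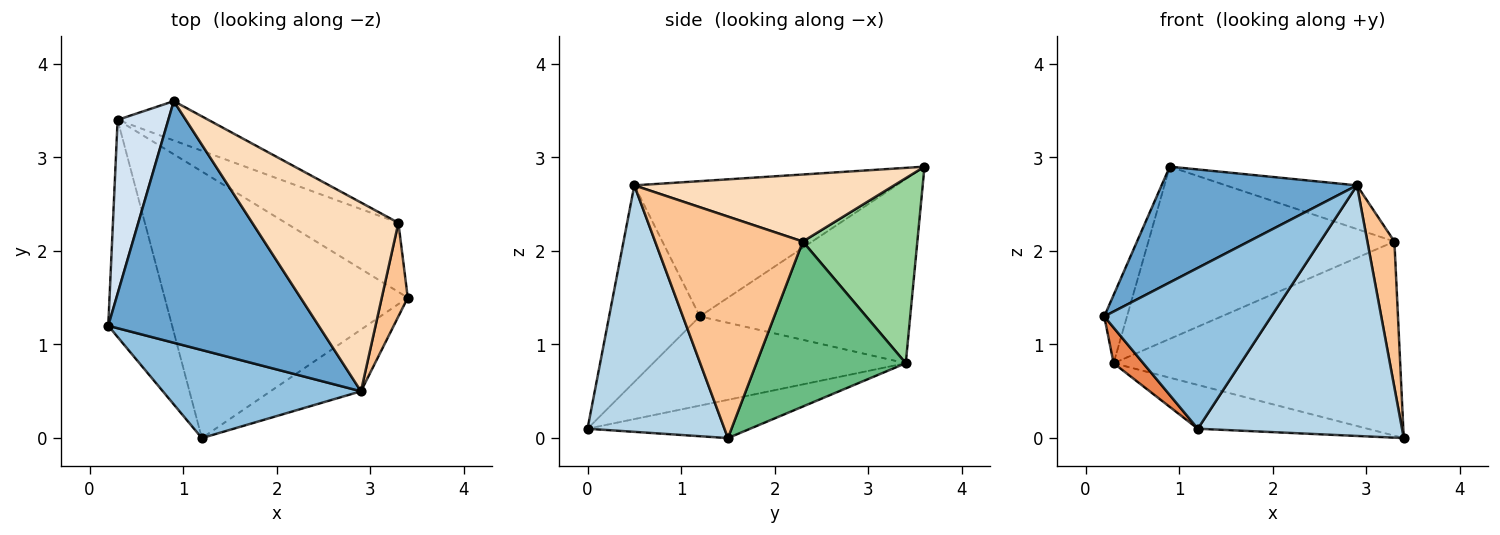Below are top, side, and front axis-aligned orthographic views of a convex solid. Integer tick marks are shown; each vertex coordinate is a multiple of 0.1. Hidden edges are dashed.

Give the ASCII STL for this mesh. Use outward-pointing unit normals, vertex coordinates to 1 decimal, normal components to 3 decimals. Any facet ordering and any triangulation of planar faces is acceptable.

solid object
 facet normal -0.501 -0.374 0.780
  outer loop
   vertex 2.9 0.5 2.7
   vertex 0.9 3.6 2.9
   vertex 0.2 1.2 1.3
  endloop
 endfacet
 facet normal -0.430 -0.792 0.433
  outer loop
   vertex 2.9 0.5 2.7
   vertex 0.2 1.2 1.3
   vertex 1.2 0.0 0.1
  endloop
 endfacet
 facet normal 0.546 -0.814 -0.200
  outer loop
   vertex 2.9 0.5 2.7
   vertex 1.2 0.0 0.1
   vertex 3.4 1.5 0.0
  endloop
 endfacet
 facet normal -0.959 0.104 0.264
  outer loop
   vertex 0.3 3.4 0.8
   vertex 0.2 1.2 1.3
   vertex 0.9 3.6 2.9
  endloop
 endfacet
 facet normal -0.809 -0.095 -0.580
  outer loop
   vertex 0.3 3.4 0.8
   vertex 1.2 0.0 0.1
   vertex 0.2 1.2 1.3
  endloop
 endfacet
 facet normal -0.153 0.160 -0.975
  outer loop
   vertex 0.3 3.4 0.8
   vertex 3.4 1.5 0.0
   vertex 1.2 0.0 0.1
  endloop
 endfacet
 facet normal 0.977 -0.179 0.115
  outer loop
   vertex 3.3 2.3 2.1
   vertex 2.9 0.5 2.7
   vertex 3.4 1.5 0.0
  endloop
 endfacet
 facet normal 0.408 0.206 0.889
  outer loop
   vertex 3.3 2.3 2.1
   vertex 0.9 3.6 2.9
   vertex 2.9 0.5 2.7
  endloop
 endfacet
 facet normal 0.441 0.846 -0.301
  outer loop
   vertex 3.3 2.3 2.1
   vertex 3.4 1.5 0.0
   vertex 0.3 3.4 0.8
  endloop
 endfacet
 facet normal 0.413 0.888 -0.203
  outer loop
   vertex 3.3 2.3 2.1
   vertex 0.3 3.4 0.8
   vertex 0.9 3.6 2.9
  endloop
 endfacet
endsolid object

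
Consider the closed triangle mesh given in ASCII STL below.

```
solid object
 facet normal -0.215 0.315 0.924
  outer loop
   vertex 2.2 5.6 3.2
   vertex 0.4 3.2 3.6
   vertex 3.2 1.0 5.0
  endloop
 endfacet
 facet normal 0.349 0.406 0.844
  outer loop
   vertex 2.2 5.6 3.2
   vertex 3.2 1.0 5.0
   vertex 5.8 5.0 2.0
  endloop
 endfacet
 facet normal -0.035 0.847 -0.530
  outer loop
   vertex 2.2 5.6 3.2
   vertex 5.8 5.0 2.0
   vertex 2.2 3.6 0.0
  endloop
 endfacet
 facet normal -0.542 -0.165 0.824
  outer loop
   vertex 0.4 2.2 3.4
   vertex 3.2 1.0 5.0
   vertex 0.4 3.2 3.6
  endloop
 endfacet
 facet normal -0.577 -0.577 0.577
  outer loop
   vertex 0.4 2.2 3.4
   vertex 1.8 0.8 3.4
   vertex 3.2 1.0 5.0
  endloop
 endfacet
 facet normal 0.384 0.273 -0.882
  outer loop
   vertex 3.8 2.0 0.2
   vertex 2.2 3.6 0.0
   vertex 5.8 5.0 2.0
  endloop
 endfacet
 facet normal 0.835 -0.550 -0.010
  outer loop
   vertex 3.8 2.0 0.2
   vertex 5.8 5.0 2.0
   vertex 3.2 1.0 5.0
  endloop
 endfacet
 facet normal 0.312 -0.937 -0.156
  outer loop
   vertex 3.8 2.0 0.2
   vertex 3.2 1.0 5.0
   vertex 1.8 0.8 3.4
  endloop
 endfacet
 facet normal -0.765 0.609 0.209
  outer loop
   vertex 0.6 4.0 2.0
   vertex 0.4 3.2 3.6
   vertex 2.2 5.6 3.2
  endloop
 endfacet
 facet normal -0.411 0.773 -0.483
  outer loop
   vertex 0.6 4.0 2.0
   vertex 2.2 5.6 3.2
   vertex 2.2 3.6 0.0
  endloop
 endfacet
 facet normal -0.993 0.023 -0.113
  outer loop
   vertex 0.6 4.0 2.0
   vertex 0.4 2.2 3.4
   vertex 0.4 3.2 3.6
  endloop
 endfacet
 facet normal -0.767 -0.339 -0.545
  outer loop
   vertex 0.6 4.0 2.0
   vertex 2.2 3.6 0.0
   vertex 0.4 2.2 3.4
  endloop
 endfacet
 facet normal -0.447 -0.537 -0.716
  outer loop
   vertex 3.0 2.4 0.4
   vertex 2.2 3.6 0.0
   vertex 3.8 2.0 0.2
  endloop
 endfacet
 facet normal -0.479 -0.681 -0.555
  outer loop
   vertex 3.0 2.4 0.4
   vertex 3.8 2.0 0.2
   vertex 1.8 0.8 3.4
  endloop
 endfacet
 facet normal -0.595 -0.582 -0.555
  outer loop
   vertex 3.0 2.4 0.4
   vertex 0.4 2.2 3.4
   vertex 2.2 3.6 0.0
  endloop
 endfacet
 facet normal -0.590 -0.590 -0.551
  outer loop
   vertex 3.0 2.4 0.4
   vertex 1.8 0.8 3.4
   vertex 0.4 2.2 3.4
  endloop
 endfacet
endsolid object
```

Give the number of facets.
16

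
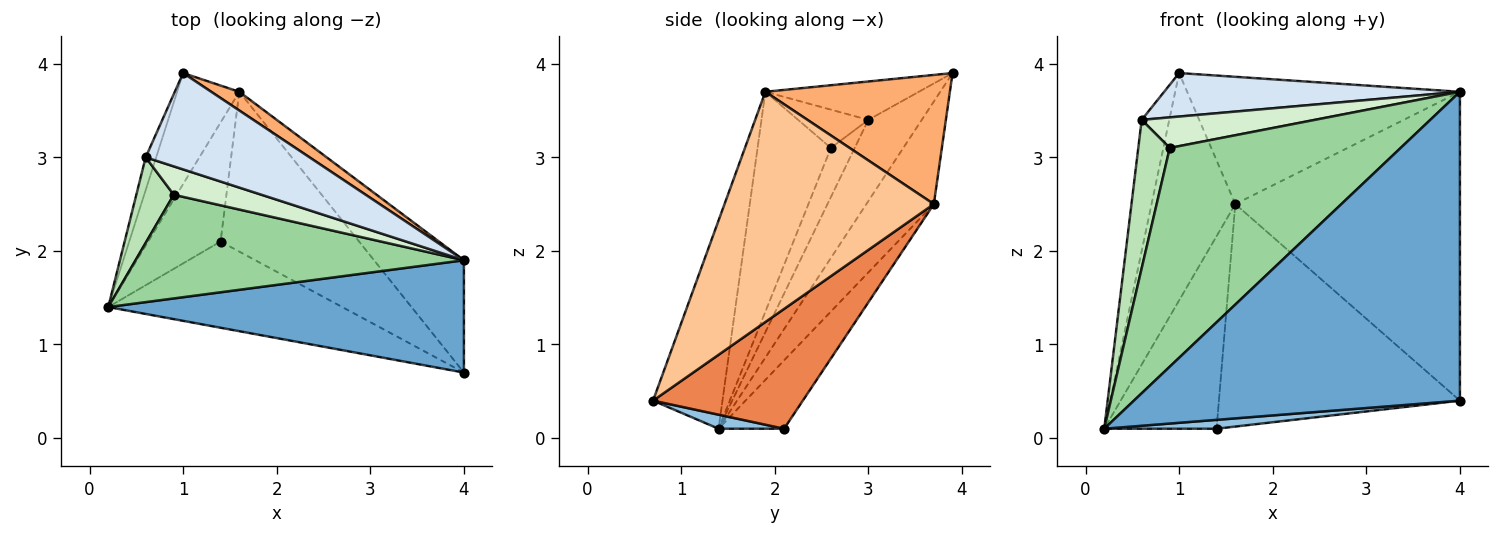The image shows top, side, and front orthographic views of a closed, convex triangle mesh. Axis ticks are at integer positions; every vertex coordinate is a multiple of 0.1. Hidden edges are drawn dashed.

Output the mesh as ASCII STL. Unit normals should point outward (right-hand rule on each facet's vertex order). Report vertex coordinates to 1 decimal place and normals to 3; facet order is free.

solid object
 facet normal -0.196 -0.922 0.335
  outer loop
   vertex 4.0 0.7 0.4
   vertex 4.0 1.9 3.7
   vertex 0.2 1.4 0.1
  endloop
 endfacet
 facet normal 0.060 -0.102 -0.993
  outer loop
   vertex 1.4 2.1 0.1
   vertex 4.0 0.7 0.4
   vertex 0.2 1.4 0.1
  endloop
 endfacet
 facet normal -0.883 0.456 -0.114
  outer loop
   vertex 0.6 3.0 3.4
   vertex 1.0 3.9 3.9
   vertex 0.2 1.4 0.1
  endloop
 endfacet
 facet normal -0.209 -0.402 0.891
  outer loop
   vertex 0.6 3.0 3.4
   vertex 4.0 1.9 3.7
   vertex 1.0 3.9 3.9
  endloop
 endfacet
 facet normal 0.451 0.725 -0.521
  outer loop
   vertex 1.6 3.7 2.5
   vertex 4.0 0.7 0.4
   vertex 1.4 2.1 0.1
  endloop
 endfacet
 facet normal 0.556 0.822 0.121
  outer loop
   vertex 1.6 3.7 2.5
   vertex 1.0 3.9 3.9
   vertex 4.0 1.9 3.7
  endloop
 endfacet
 facet normal 0.659 0.707 -0.257
  outer loop
   vertex 1.6 3.7 2.5
   vertex 4.0 1.9 3.7
   vertex 4.0 0.7 0.4
  endloop
 endfacet
 facet normal -0.587 0.728 -0.355
  outer loop
   vertex 1.6 3.7 2.5
   vertex 0.2 1.4 0.1
   vertex 1.0 3.9 3.9
  endloop
 endfacet
 facet normal -0.444 0.762 -0.471
  outer loop
   vertex 1.6 3.7 2.5
   vertex 1.4 2.1 0.1
   vertex 0.2 1.4 0.1
  endloop
 endfacet
 facet normal -0.276 -0.869 0.412
  outer loop
   vertex 0.9 2.6 3.1
   vertex 0.2 1.4 0.1
   vertex 4.0 1.9 3.7
  endloop
 endfacet
 facet normal -0.548 -0.725 0.418
  outer loop
   vertex 0.9 2.6 3.1
   vertex 0.6 3.0 3.4
   vertex 0.2 1.4 0.1
  endloop
 endfacet
 facet normal -0.285 -0.703 0.652
  outer loop
   vertex 0.9 2.6 3.1
   vertex 4.0 1.9 3.7
   vertex 0.6 3.0 3.4
  endloop
 endfacet
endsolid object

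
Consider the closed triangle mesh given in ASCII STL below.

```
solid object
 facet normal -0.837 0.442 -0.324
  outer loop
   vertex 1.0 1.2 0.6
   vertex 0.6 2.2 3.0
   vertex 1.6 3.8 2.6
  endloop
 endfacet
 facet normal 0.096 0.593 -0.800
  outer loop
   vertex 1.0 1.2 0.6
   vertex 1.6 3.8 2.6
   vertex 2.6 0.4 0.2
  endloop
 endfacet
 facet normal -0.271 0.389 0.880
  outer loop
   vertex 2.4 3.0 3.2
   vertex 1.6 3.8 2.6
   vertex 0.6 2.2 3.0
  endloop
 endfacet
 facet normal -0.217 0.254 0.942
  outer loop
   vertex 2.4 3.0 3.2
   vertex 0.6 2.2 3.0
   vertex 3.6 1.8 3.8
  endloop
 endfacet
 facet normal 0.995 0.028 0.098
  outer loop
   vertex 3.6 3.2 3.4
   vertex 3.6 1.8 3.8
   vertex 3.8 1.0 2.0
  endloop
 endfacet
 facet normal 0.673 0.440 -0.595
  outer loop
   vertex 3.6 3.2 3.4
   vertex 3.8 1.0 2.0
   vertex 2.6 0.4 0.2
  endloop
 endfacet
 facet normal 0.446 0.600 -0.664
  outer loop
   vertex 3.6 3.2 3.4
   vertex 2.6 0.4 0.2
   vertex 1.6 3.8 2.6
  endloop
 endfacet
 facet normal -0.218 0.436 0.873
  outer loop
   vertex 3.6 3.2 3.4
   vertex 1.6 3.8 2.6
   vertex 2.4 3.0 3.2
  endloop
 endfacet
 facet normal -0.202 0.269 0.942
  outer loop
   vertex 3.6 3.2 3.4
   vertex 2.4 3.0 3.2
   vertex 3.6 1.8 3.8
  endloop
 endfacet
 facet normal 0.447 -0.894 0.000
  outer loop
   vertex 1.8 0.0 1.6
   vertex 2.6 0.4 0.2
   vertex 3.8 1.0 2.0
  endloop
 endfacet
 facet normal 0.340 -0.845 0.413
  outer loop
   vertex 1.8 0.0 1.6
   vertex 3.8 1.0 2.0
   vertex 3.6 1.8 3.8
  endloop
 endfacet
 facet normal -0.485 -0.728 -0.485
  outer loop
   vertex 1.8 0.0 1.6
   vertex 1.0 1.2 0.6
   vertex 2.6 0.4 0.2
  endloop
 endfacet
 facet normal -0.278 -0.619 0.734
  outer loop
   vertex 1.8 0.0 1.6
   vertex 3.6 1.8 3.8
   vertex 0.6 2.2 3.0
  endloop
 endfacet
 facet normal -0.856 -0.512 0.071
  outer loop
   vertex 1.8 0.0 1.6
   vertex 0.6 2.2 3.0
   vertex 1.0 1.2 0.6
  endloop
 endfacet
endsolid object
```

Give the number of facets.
14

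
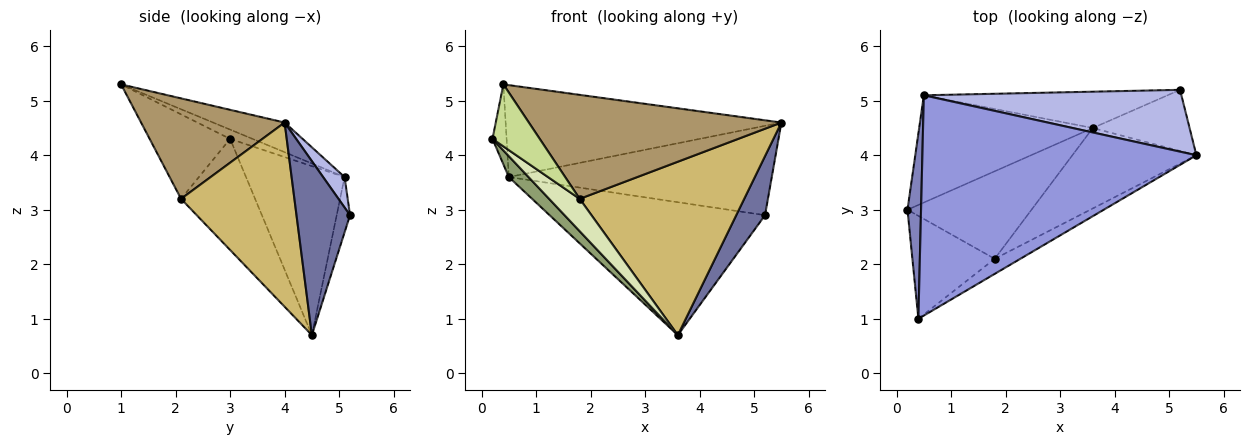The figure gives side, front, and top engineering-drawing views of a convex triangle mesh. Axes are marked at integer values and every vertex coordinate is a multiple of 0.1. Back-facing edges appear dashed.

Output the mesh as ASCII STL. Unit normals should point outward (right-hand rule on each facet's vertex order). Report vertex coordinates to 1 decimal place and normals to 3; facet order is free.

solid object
 facet normal 0.791 -0.425 -0.440
  outer loop
   vertex 5.2 5.2 2.9
   vertex 5.5 4.0 4.6
   vertex 3.6 4.5 0.7
  endloop
 endfacet
 facet normal -0.533 0.335 0.777
  outer loop
   vertex 0.5 5.1 3.6
   vertex 0.2 3.0 4.3
   vertex 0.4 1.0 5.3
  endloop
 endfacet
 facet normal -0.099 0.383 0.918
  outer loop
   vertex 0.5 5.1 3.6
   vertex 0.4 1.0 5.3
   vertex 5.5 4.0 4.6
  endloop
 endfacet
 facet normal 0.067 0.821 0.567
  outer loop
   vertex 0.5 5.1 3.6
   vertex 5.5 4.0 4.6
   vertex 5.2 5.2 2.9
  endloop
 endfacet
 facet normal -0.691 -0.138 -0.710
  outer loop
   vertex 0.5 5.1 3.6
   vertex 3.6 4.5 0.7
   vertex 0.2 3.0 4.3
  endloop
 endfacet
 facet normal -0.060 0.963 -0.263
  outer loop
   vertex 0.5 5.1 3.6
   vertex 5.2 5.2 2.9
   vertex 3.6 4.5 0.7
  endloop
 endfacet
 facet normal -0.660 -0.388 -0.643
  outer loop
   vertex 1.8 2.1 3.2
   vertex 0.4 1.0 5.3
   vertex 0.2 3.0 4.3
  endloop
 endfacet
 facet normal -0.643 -0.266 -0.718
  outer loop
   vertex 1.8 2.1 3.2
   vertex 0.2 3.0 4.3
   vertex 3.6 4.5 0.7
  endloop
 endfacet
 facet normal 0.490 -0.863 -0.125
  outer loop
   vertex 1.8 2.1 3.2
   vertex 5.5 4.0 4.6
   vertex 0.4 1.0 5.3
  endloop
 endfacet
 facet normal 0.530 -0.769 -0.357
  outer loop
   vertex 1.8 2.1 3.2
   vertex 3.6 4.5 0.7
   vertex 5.5 4.0 4.6
  endloop
 endfacet
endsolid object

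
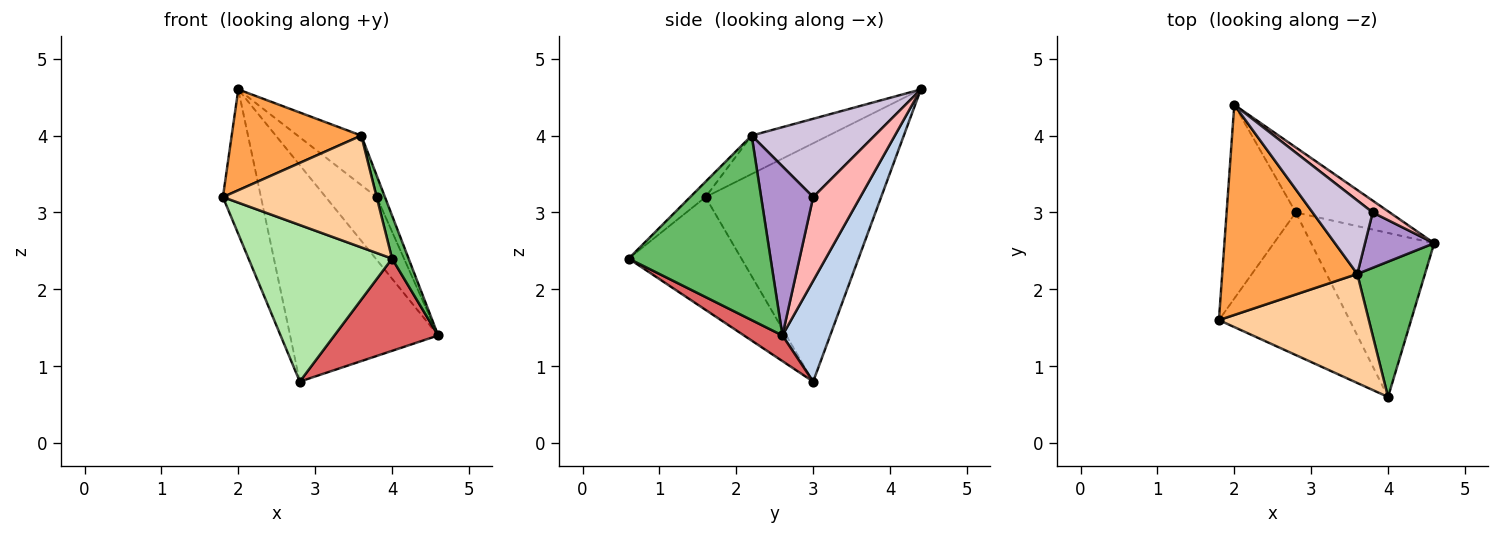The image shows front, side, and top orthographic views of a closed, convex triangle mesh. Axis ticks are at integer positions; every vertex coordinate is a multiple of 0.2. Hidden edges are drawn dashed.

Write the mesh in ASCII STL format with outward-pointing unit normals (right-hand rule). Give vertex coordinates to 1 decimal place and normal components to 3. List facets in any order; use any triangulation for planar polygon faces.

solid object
 facet normal -0.940 0.204 -0.273
  outer loop
   vertex 2.8 3.0 0.8
   vertex 1.8 1.6 3.2
   vertex 2.0 4.4 4.6
  endloop
 endfacet
 facet normal 0.295 0.915 -0.275
  outer loop
   vertex 2.8 3.0 0.8
   vertex 2.0 4.4 4.6
   vertex 4.6 2.6 1.4
  endloop
 endfacet
 facet normal -0.249 -0.419 0.873
  outer loop
   vertex 3.6 2.2 4.0
   vertex 2.0 4.4 4.6
   vertex 1.8 1.6 3.2
  endloop
 endfacet
 facet normal -0.071 -0.714 0.696
  outer loop
   vertex 4.0 0.6 2.4
   vertex 3.6 2.2 4.0
   vertex 1.8 1.6 3.2
  endloop
 endfacet
 facet normal 0.933 -0.109 0.342
  outer loop
   vertex 4.0 0.6 2.4
   vertex 4.6 2.6 1.4
   vertex 3.6 2.2 4.0
  endloop
 endfacet
 facet normal -0.502 -0.639 -0.582
  outer loop
   vertex 4.0 0.6 2.4
   vertex 1.8 1.6 3.2
   vertex 2.8 3.0 0.8
  endloop
 endfacet
 facet normal 0.179 -0.482 -0.858
  outer loop
   vertex 4.0 0.6 2.4
   vertex 2.8 3.0 0.8
   vertex 4.6 2.6 1.4
  endloop
 endfacet
 facet normal 0.672 0.727 0.137
  outer loop
   vertex 3.8 3.0 3.2
   vertex 4.6 2.6 1.4
   vertex 2.0 4.4 4.6
  endloop
 endfacet
 facet normal 0.916 0.146 0.375
  outer loop
   vertex 3.8 3.0 3.2
   vertex 3.6 2.2 4.0
   vertex 4.6 2.6 1.4
  endloop
 endfacet
 facet normal 0.734 0.380 0.563
  outer loop
   vertex 3.8 3.0 3.2
   vertex 2.0 4.4 4.6
   vertex 3.6 2.2 4.0
  endloop
 endfacet
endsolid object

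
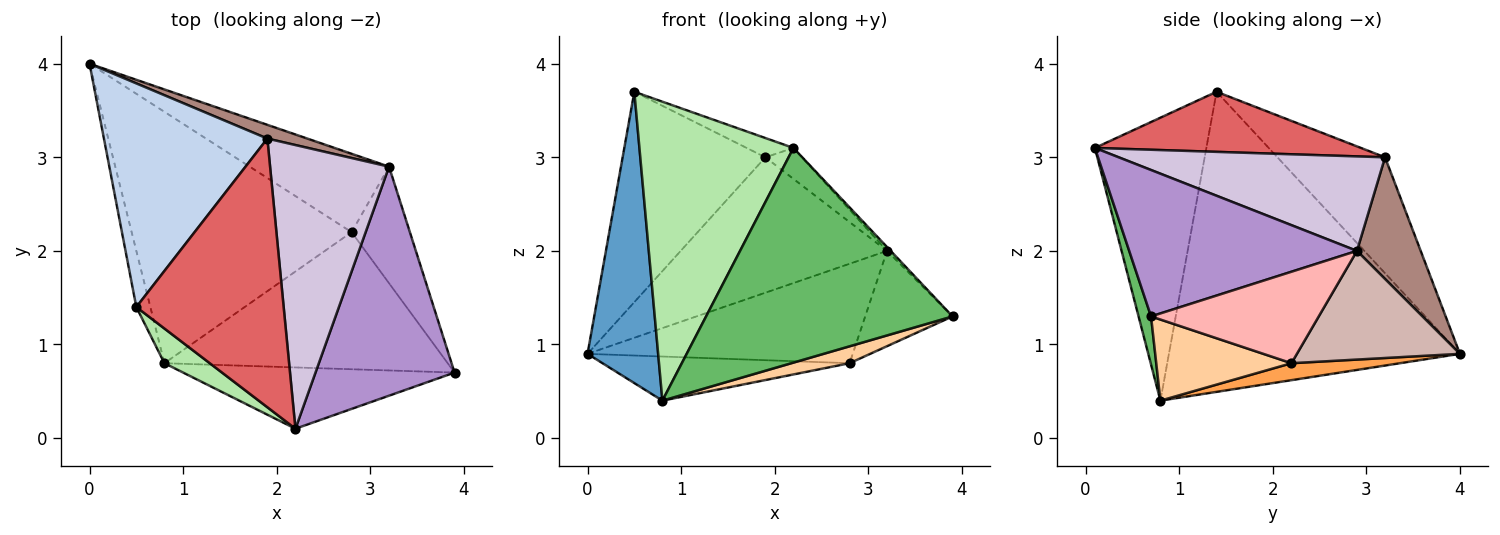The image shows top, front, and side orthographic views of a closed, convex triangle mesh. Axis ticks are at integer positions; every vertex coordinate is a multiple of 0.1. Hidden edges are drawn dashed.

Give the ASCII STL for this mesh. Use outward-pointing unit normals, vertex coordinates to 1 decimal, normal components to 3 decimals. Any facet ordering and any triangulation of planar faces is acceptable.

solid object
 facet normal -0.971 -0.236 -0.045
  outer loop
   vertex 0.5 1.4 3.7
   vertex 0.0 4.0 0.9
   vertex 0.8 0.8 0.4
  endloop
 endfacet
 facet normal -0.459 0.609 0.647
  outer loop
   vertex 1.9 3.2 3.0
   vertex 0.0 4.0 0.9
   vertex 0.5 1.4 3.7
  endloop
 endfacet
 facet normal 0.076 0.172 -0.982
  outer loop
   vertex 2.8 2.2 0.8
   vertex 0.8 0.8 0.4
   vertex 0.0 4.0 0.9
  endloop
 endfacet
 facet normal 0.273 -0.118 -0.955
  outer loop
   vertex 2.8 2.2 0.8
   vertex 3.9 0.7 1.3
   vertex 0.8 0.8 0.4
  endloop
 endfacet
 facet normal 0.049 -0.960 -0.274
  outer loop
   vertex 2.2 0.1 3.1
   vertex 0.8 0.8 0.4
   vertex 3.9 0.7 1.3
  endloop
 endfacet
 facet normal -0.584 -0.807 0.094
  outer loop
   vertex 2.2 0.1 3.1
   vertex 0.5 1.4 3.7
   vertex 0.8 0.8 0.4
  endloop
 endfacet
 facet normal 0.377 0.066 0.924
  outer loop
   vertex 2.2 0.1 3.1
   vertex 1.9 3.2 3.0
   vertex 0.5 1.4 3.7
  endloop
 endfacet
 facet normal 0.772 0.402 -0.492
  outer loop
   vertex 3.2 2.9 2.0
   vertex 3.9 0.7 1.3
   vertex 2.8 2.2 0.8
  endloop
 endfacet
 facet normal 0.725 0.012 0.689
  outer loop
   vertex 3.2 2.9 2.0
   vertex 2.2 0.1 3.1
   vertex 3.9 0.7 1.3
  endloop
 endfacet
 facet normal 0.620 0.085 0.780
  outer loop
   vertex 3.2 2.9 2.0
   vertex 1.9 3.2 3.0
   vertex 2.2 0.1 3.1
  endloop
 endfacet
 facet normal 0.294 0.951 0.097
  outer loop
   vertex 3.2 2.9 2.0
   vertex 0.0 4.0 0.9
   vertex 1.9 3.2 3.0
  endloop
 endfacet
 facet normal 0.435 0.707 -0.557
  outer loop
   vertex 3.2 2.9 2.0
   vertex 2.8 2.2 0.8
   vertex 0.0 4.0 0.9
  endloop
 endfacet
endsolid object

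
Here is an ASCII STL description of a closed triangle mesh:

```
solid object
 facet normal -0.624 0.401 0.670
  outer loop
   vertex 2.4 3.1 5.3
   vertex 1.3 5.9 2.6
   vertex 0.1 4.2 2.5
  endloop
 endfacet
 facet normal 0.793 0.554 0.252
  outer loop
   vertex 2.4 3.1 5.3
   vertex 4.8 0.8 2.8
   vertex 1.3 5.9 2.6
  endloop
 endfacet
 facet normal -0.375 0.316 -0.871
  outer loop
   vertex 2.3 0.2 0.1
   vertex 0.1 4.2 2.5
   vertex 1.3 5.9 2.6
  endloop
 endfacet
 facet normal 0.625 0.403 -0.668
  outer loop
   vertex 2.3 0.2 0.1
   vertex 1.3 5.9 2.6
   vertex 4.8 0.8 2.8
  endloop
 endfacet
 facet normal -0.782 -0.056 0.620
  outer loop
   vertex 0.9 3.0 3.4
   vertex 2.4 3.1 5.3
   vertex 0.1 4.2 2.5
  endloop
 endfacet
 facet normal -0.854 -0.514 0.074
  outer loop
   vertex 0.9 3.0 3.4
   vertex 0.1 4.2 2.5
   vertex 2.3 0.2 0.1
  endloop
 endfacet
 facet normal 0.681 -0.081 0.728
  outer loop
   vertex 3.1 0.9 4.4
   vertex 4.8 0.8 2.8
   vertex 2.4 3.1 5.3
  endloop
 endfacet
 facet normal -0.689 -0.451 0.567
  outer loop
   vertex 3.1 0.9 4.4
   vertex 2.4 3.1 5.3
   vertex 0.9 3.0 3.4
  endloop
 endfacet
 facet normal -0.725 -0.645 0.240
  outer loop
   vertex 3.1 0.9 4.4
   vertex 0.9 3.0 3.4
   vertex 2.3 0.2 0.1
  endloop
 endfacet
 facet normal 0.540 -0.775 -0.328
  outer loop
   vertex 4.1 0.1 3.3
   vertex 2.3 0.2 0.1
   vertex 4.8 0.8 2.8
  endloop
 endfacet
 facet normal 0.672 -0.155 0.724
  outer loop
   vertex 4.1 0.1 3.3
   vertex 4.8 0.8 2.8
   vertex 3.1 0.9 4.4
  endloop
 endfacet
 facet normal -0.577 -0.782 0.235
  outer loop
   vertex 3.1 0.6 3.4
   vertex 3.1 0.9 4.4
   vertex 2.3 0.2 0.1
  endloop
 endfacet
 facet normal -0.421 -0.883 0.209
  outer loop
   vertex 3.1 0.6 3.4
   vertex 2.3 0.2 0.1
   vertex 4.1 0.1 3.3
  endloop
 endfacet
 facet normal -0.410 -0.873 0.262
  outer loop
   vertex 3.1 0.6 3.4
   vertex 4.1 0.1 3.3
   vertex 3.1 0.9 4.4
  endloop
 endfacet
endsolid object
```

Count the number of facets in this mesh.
14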